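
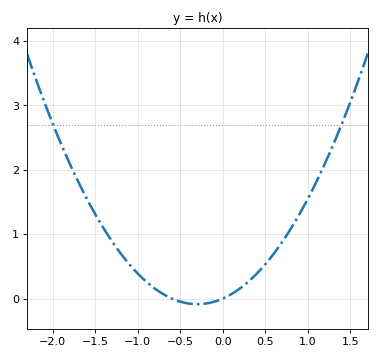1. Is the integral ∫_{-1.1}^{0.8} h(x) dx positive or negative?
positive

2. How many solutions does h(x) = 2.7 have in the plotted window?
2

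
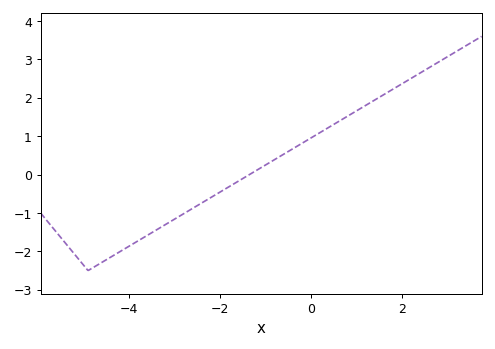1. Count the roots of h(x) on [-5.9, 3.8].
1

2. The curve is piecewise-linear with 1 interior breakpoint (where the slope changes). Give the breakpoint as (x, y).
(-4.9, -2.5)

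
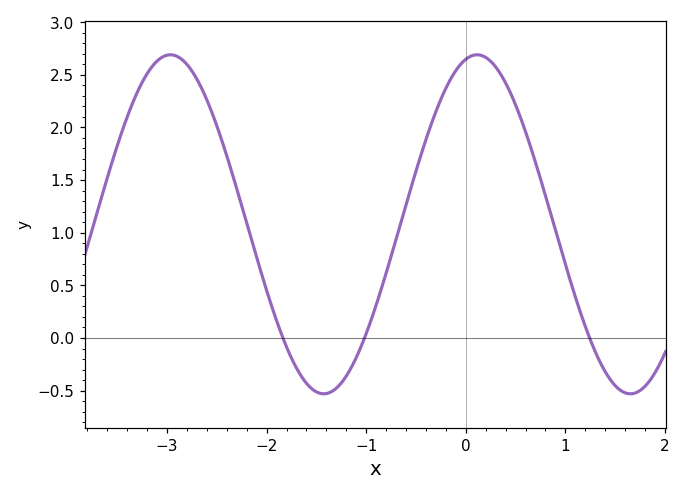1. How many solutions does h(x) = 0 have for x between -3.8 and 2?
3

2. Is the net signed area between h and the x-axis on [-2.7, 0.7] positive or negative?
positive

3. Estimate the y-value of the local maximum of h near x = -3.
2.69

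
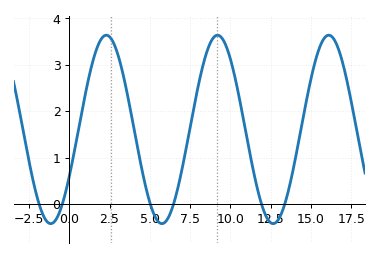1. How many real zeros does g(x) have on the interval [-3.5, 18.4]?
6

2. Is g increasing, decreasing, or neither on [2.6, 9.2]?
neither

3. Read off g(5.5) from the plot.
-0.4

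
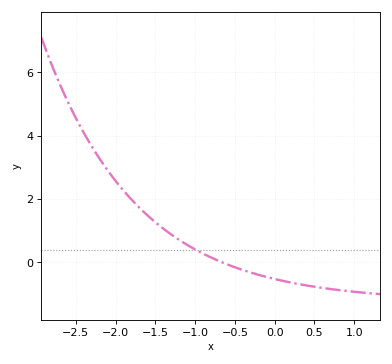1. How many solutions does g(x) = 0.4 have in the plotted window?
1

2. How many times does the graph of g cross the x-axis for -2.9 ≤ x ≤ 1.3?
1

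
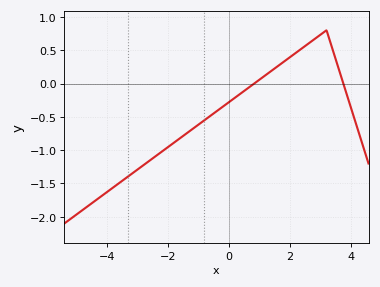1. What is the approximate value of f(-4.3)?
-1.73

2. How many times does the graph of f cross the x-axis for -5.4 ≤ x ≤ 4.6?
2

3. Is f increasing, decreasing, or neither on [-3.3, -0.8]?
increasing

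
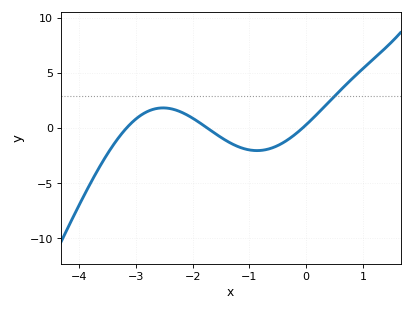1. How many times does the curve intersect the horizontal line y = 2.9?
1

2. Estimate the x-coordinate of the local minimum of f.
-0.9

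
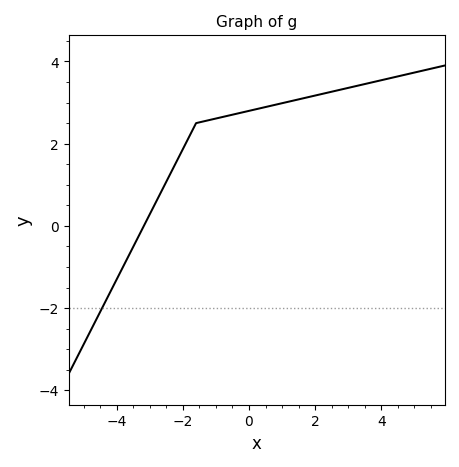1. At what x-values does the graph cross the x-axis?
-3.2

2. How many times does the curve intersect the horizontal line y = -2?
1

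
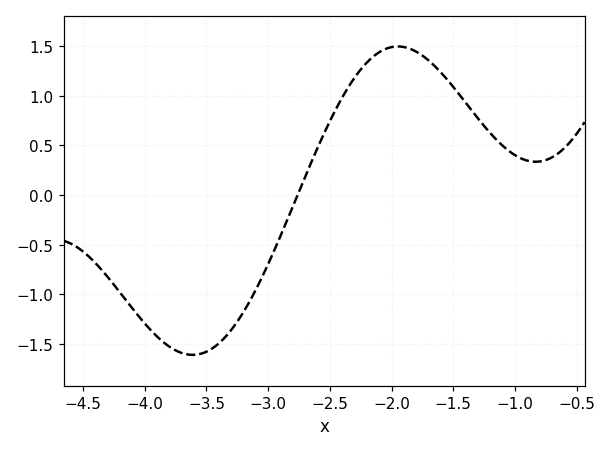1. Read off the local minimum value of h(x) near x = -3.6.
-1.6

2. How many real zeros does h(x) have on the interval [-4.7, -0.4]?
1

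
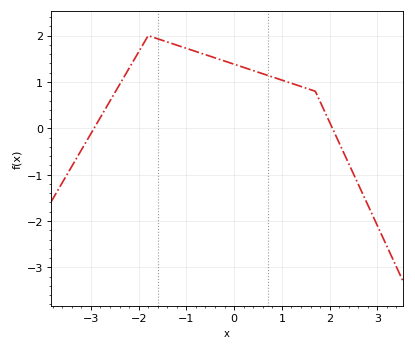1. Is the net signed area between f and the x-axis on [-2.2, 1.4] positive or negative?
positive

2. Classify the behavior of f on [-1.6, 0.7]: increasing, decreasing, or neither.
decreasing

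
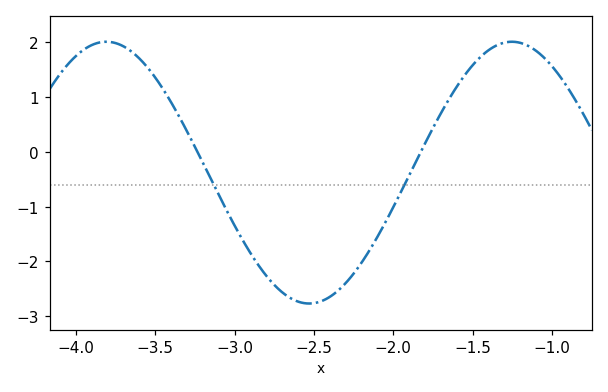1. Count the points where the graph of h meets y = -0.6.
2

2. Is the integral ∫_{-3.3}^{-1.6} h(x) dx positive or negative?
negative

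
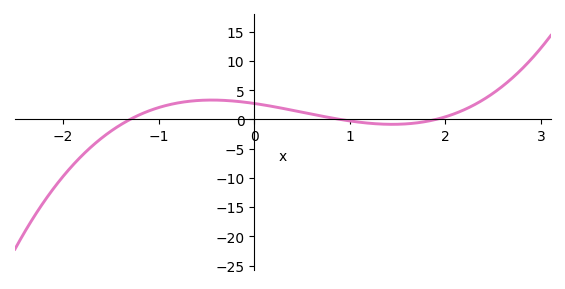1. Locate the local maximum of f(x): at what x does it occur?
-0.4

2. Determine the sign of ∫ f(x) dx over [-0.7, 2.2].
positive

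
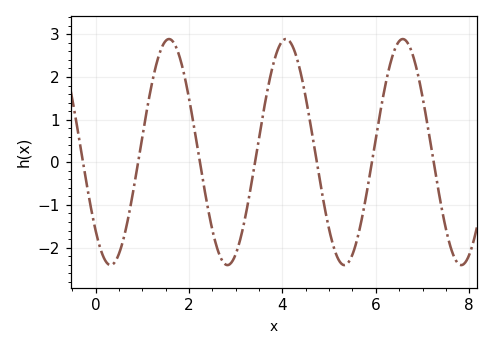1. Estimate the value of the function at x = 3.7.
1.8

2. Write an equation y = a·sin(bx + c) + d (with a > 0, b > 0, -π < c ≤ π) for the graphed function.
y = 2.65sin(2.5x - 2.4) + 0.24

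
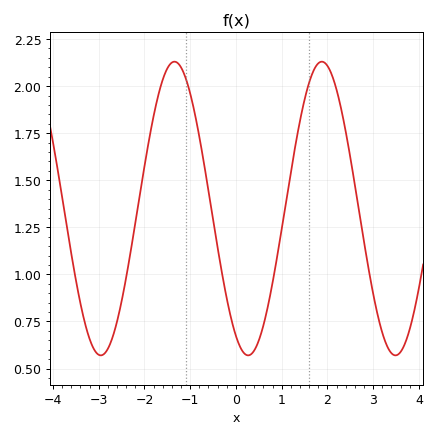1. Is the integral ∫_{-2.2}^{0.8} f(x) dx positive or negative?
positive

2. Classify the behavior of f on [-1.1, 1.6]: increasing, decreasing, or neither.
neither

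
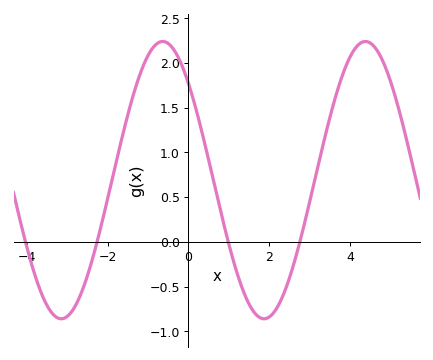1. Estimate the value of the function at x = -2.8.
-0.7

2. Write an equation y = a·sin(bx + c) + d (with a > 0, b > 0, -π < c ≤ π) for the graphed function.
y = 1.55sin(1.2x + 2.4) + 0.69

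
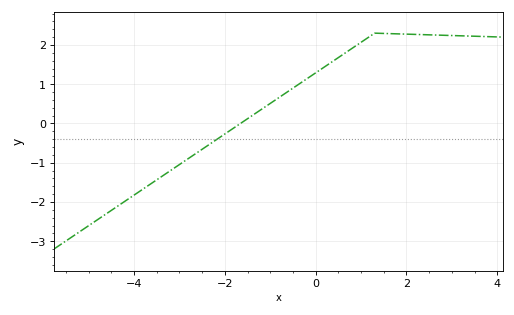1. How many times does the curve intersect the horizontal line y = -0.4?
1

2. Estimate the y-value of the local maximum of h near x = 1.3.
2.3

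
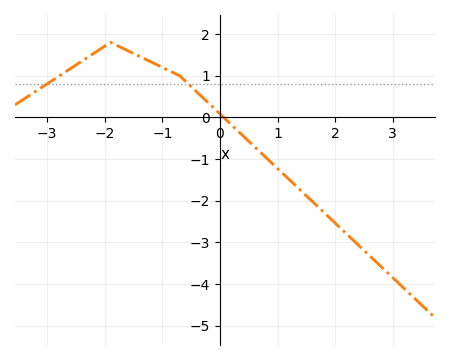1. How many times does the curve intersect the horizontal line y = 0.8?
2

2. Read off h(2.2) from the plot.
-2.8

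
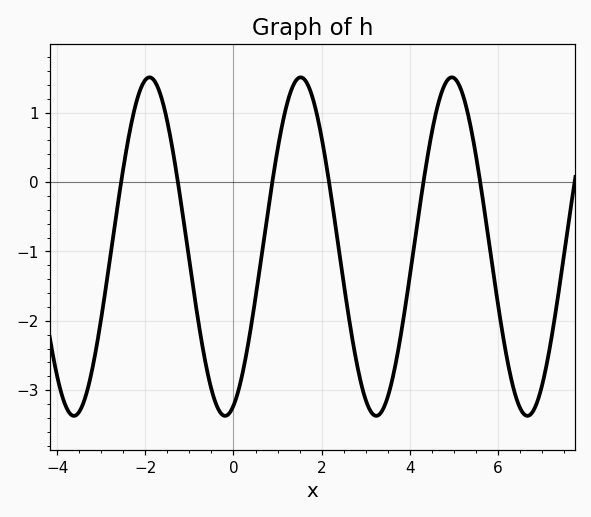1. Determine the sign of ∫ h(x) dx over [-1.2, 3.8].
negative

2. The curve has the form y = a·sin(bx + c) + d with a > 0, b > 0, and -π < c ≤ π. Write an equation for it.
y = 2.44sin(1.8x - 1.2) - 0.93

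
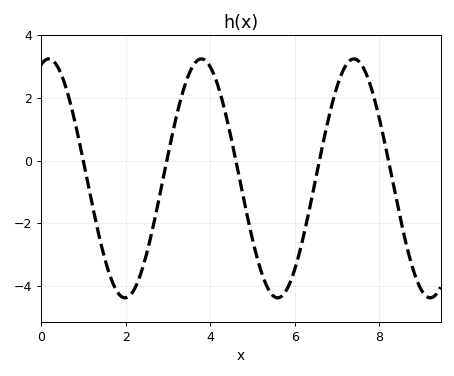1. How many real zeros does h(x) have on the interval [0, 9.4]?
5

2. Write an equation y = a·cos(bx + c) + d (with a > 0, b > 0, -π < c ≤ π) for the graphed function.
y = 3.82cos(1.7x - 0.3) - 0.57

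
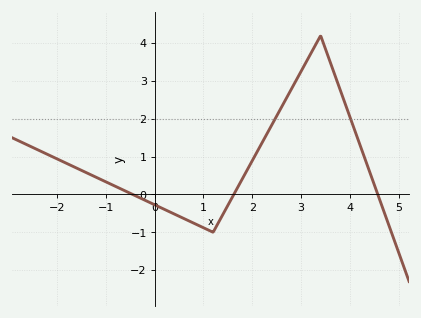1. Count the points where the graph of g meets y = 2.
2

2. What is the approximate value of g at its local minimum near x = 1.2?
-1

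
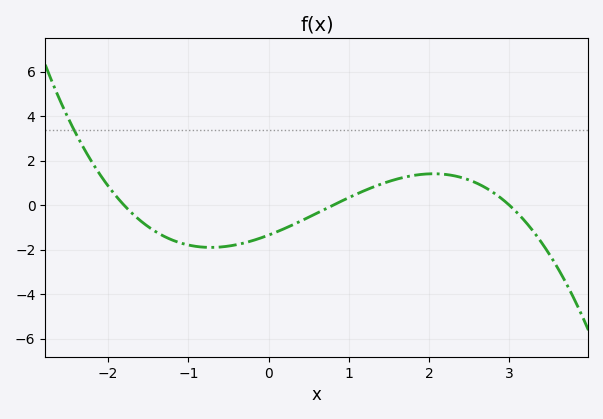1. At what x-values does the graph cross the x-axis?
-1.8, 0.8, 3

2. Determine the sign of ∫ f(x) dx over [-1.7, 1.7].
negative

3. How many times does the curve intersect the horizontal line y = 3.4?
1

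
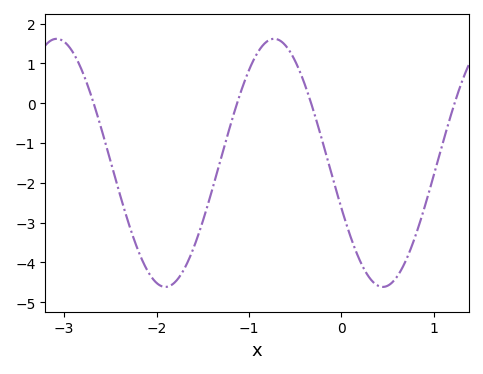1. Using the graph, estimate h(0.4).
-4.6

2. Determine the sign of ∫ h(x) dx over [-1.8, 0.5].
negative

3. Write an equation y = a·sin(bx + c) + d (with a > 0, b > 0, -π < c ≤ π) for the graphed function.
y = 3.12sin(2.7x - 2.8) - 1.5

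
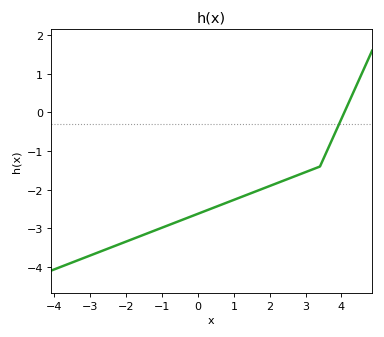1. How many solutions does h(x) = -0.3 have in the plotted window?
1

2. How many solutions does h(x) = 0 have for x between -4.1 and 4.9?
1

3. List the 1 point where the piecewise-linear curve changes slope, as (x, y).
(3.4, -1.4)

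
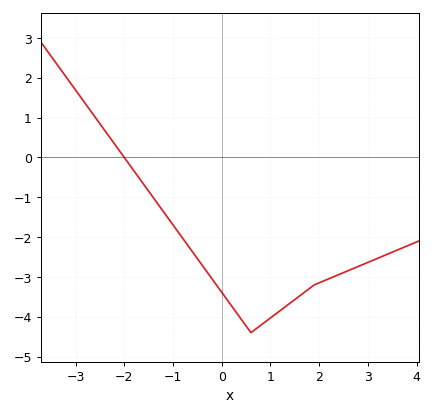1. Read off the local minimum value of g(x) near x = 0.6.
-4.4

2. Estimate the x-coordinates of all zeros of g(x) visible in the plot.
-2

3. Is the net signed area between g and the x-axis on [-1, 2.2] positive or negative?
negative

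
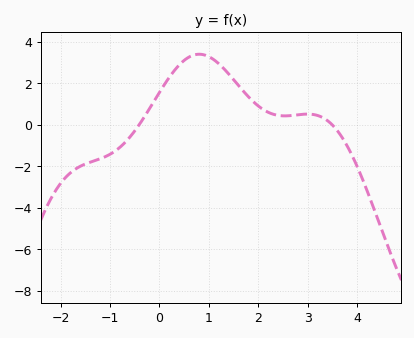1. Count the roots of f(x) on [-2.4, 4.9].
2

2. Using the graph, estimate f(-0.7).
-0.859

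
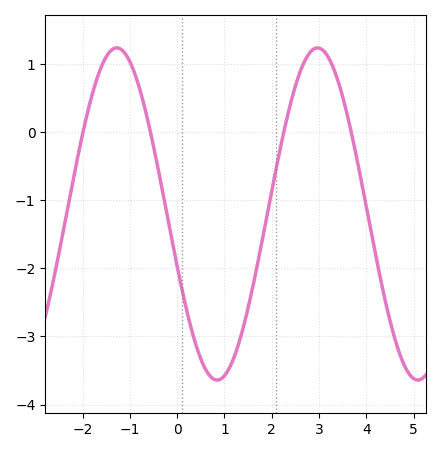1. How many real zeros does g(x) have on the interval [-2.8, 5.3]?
4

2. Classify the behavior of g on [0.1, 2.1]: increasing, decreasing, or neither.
neither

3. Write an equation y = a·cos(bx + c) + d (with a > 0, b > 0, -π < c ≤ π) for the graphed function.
y = 2.44cos(1.48x + 1.89) - 1.2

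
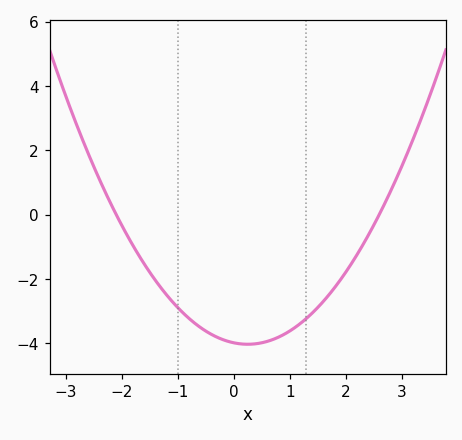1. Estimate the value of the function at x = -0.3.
-3.81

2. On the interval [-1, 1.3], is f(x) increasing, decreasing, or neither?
neither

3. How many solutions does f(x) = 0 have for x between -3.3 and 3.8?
2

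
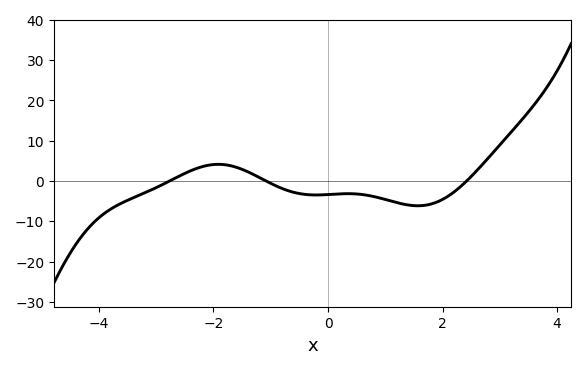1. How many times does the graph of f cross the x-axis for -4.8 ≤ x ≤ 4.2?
3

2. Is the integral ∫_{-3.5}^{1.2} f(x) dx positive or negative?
negative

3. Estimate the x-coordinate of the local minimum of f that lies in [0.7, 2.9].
1.6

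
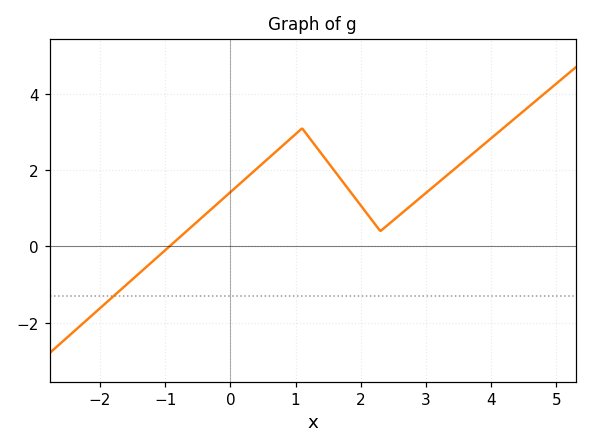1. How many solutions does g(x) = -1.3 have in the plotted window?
1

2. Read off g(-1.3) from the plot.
-0.6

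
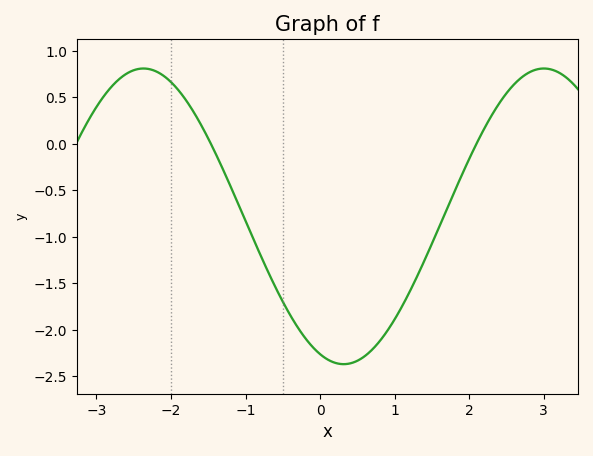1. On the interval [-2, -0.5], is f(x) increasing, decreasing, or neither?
decreasing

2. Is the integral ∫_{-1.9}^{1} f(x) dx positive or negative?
negative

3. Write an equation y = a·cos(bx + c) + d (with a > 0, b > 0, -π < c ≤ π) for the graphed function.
y = 1.59cos(1.17x + 2.77) - 0.78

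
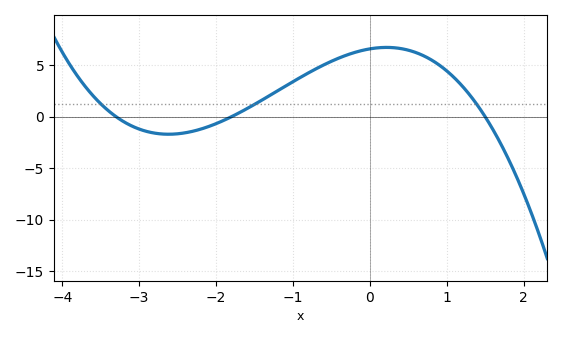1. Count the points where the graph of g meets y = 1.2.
3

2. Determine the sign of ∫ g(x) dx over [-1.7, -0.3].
positive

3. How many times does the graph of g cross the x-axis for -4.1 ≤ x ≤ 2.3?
3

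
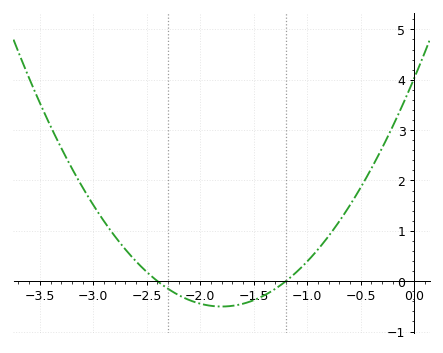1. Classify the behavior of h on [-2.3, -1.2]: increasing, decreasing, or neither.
neither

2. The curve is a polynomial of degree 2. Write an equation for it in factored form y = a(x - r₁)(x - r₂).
y = 1.4(x + 2.4)(x + 1.2)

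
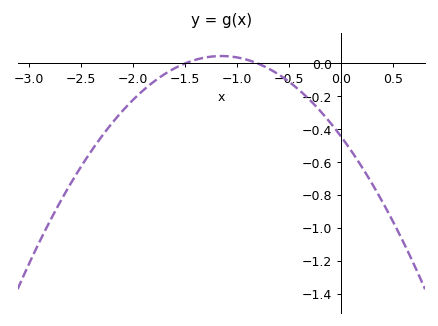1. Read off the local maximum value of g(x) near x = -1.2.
0.045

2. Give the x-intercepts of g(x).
-1.5, -0.8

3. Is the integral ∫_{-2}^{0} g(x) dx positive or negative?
negative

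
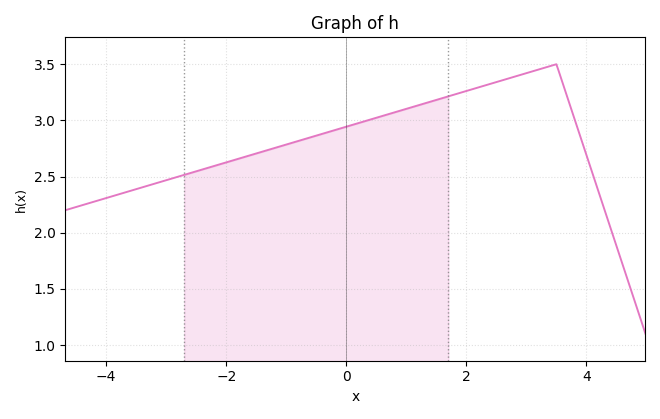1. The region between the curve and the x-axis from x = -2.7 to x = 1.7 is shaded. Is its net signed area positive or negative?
positive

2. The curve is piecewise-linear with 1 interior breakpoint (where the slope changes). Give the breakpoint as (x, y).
(3.5, 3.5)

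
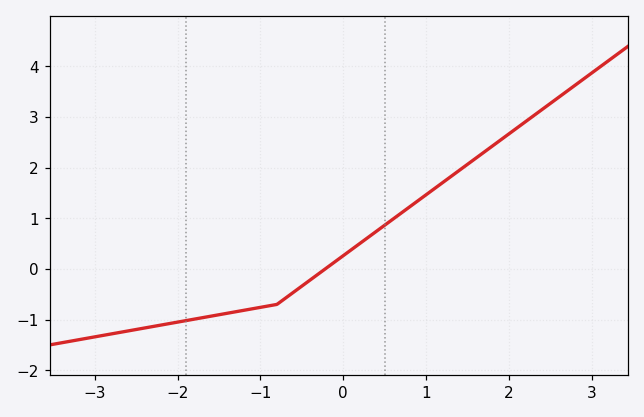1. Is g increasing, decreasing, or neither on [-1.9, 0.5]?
increasing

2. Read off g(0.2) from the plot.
0.5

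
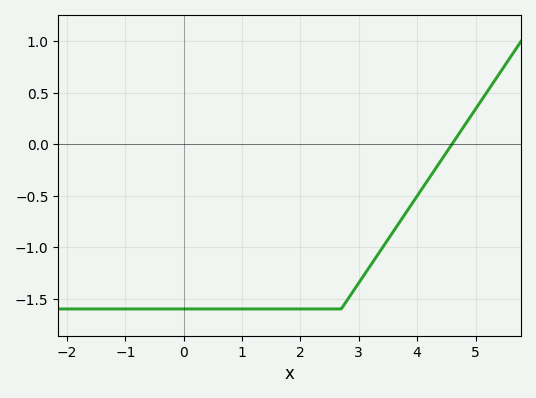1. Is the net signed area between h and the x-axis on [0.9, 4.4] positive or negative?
negative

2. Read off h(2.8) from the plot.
-1.5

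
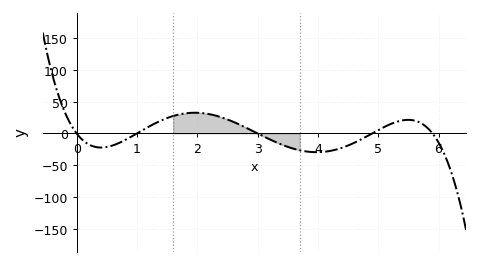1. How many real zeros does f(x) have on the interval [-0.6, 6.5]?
5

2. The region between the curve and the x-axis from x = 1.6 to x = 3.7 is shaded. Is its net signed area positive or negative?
positive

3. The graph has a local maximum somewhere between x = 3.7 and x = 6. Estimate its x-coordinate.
5.5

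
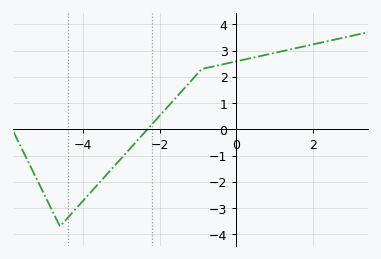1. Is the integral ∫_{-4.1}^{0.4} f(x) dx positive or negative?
positive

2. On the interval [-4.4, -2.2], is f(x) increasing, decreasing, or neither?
increasing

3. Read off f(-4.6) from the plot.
-3.7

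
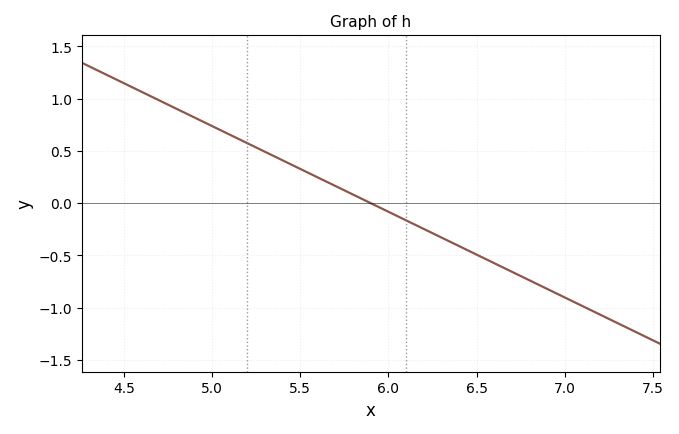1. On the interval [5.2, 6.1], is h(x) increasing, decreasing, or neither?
decreasing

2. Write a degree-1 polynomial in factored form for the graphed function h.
y = -0.82(x - 5.9)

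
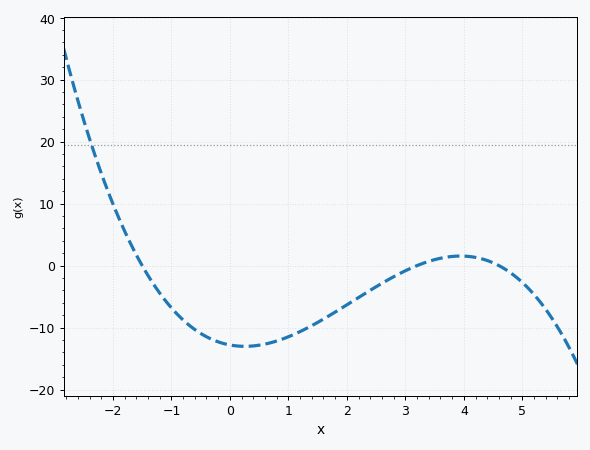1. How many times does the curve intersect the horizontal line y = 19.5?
1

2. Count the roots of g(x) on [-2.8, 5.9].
3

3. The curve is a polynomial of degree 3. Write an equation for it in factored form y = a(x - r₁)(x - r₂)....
y = -0.58(x + 1.5)(x - 3.2)(x - 4.6)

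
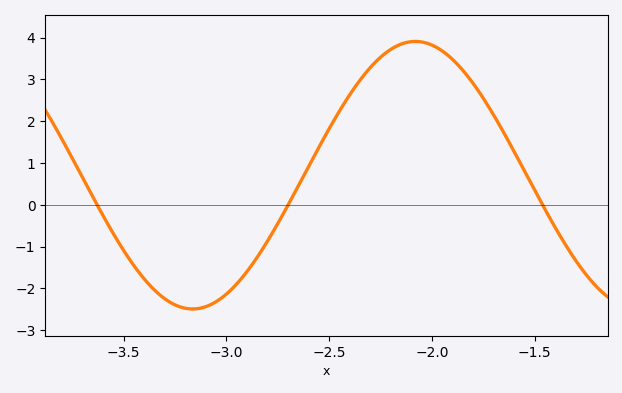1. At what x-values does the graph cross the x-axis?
-3.63, -2.7, -1.46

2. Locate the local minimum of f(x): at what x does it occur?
-3.16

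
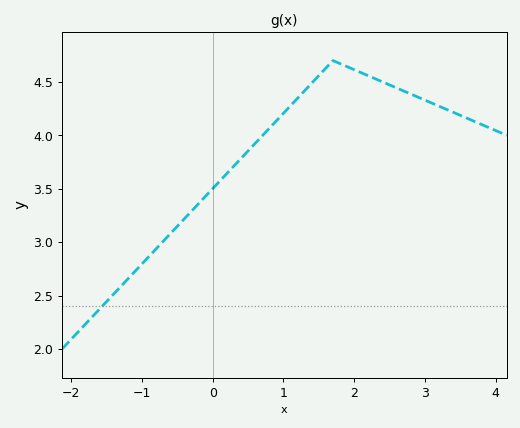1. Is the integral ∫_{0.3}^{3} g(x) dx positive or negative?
positive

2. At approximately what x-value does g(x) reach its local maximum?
1.7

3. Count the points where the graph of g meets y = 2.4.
1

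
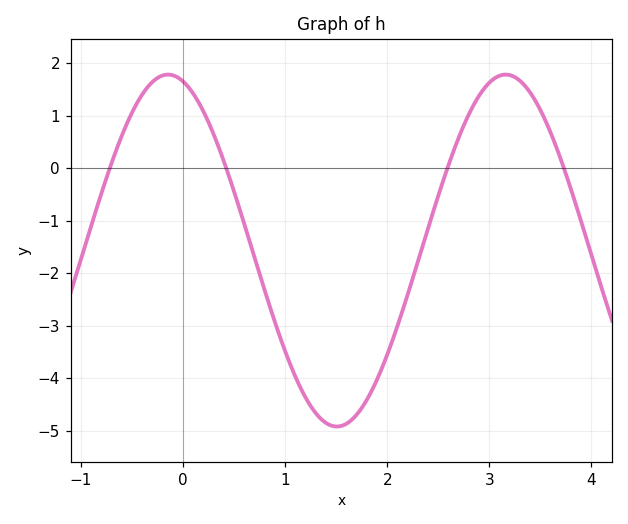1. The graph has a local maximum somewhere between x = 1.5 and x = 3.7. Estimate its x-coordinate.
3.16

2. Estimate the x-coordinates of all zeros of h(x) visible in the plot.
-0.717, 0.423, 2.59, 3.73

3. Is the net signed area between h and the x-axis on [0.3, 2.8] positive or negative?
negative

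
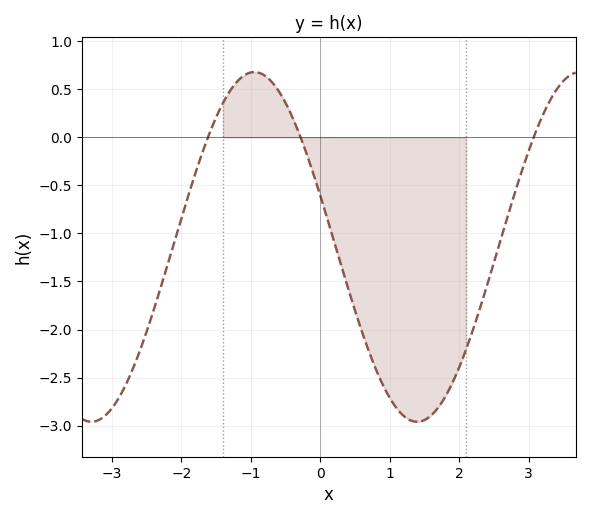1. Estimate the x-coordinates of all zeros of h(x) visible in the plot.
-1.6, -0.3, 3.1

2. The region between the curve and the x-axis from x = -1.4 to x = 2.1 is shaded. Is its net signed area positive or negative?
negative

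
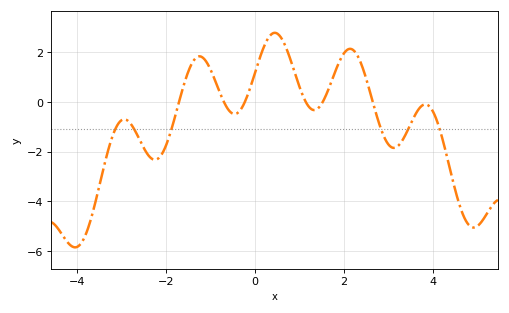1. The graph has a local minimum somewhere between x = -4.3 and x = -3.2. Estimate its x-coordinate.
-4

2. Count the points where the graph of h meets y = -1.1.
6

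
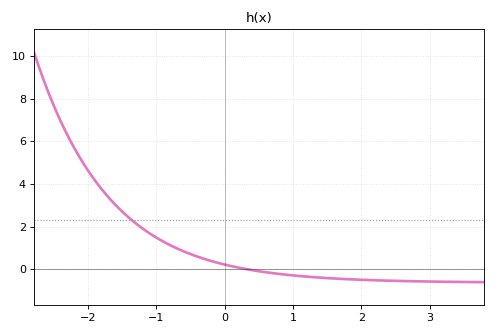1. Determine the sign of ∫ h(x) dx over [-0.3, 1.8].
negative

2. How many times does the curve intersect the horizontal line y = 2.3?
1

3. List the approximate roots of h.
0.3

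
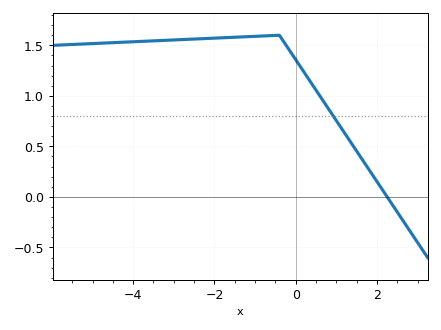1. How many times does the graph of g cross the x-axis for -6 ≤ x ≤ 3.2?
1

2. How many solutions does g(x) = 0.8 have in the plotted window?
1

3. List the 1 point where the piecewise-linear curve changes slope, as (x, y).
(-0.4, 1.6)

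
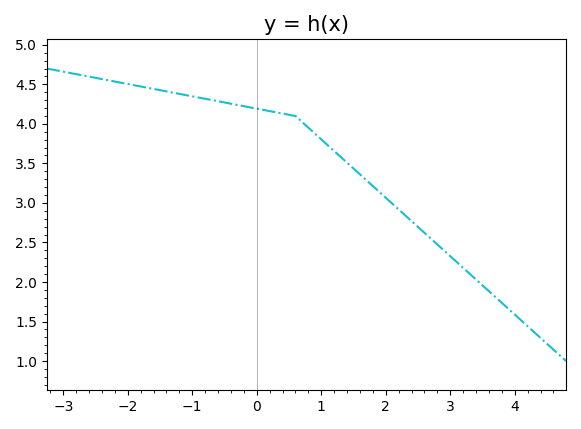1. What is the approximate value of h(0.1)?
4.18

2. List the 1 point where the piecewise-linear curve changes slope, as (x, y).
(0.6, 4.1)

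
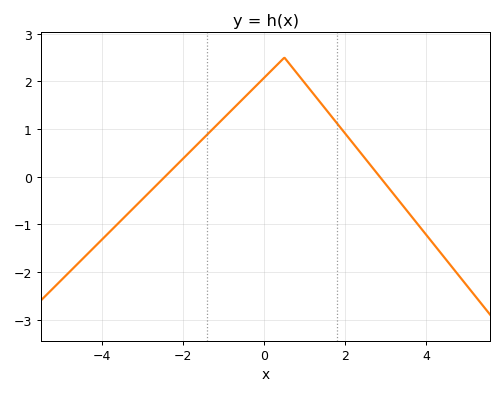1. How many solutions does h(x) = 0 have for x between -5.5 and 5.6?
2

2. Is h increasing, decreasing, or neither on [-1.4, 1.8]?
neither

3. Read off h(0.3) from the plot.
2.3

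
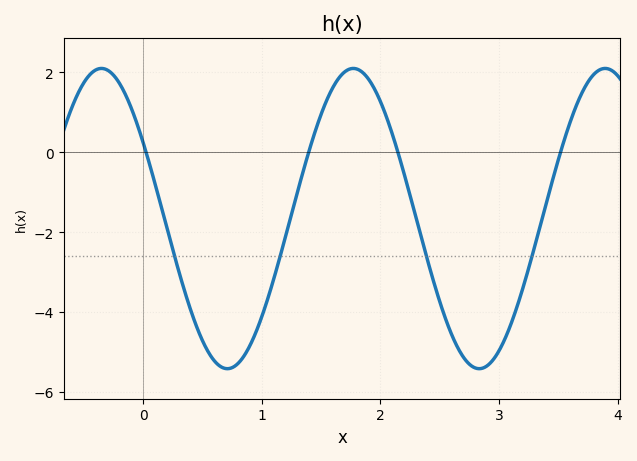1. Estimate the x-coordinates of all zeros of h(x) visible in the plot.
0.025, 1.39, 2.15, 3.52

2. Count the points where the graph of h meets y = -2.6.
4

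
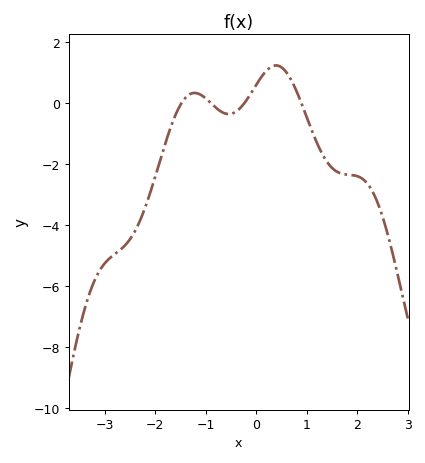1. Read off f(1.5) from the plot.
-2.2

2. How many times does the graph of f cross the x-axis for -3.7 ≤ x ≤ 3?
4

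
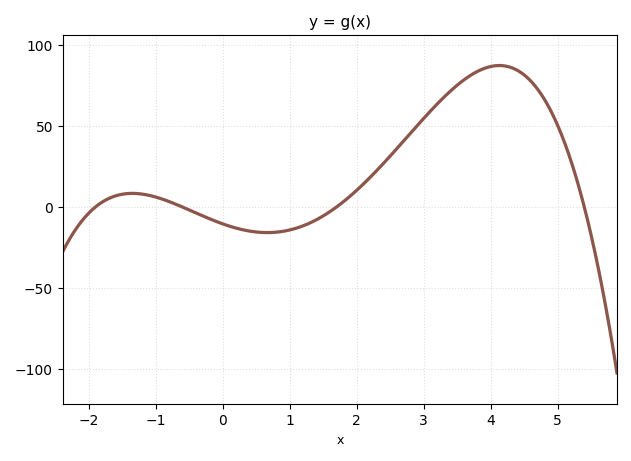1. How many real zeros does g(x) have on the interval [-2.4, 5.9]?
4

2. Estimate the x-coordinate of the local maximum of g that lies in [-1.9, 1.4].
-1.35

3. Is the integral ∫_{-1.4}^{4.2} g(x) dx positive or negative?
positive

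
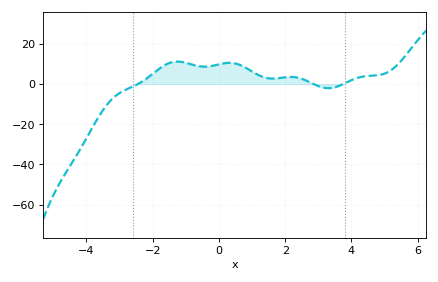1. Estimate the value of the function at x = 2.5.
2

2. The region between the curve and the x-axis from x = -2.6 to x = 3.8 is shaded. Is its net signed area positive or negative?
positive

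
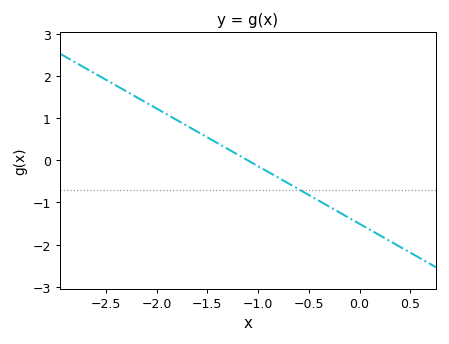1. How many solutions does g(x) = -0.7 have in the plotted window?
1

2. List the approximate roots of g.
-1.1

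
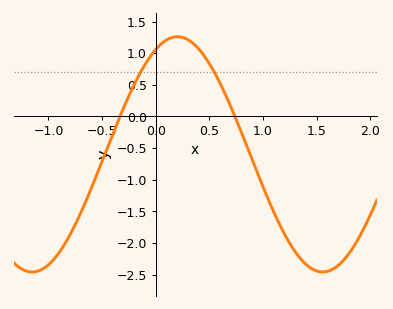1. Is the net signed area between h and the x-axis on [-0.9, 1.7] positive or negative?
negative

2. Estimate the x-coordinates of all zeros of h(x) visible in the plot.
-0.333, 0.738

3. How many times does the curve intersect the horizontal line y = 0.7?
2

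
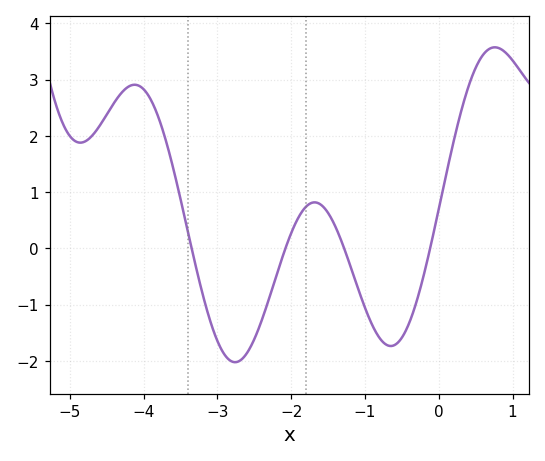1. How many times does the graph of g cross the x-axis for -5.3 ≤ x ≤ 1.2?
4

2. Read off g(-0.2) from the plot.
-0.454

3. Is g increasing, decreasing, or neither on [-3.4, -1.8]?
neither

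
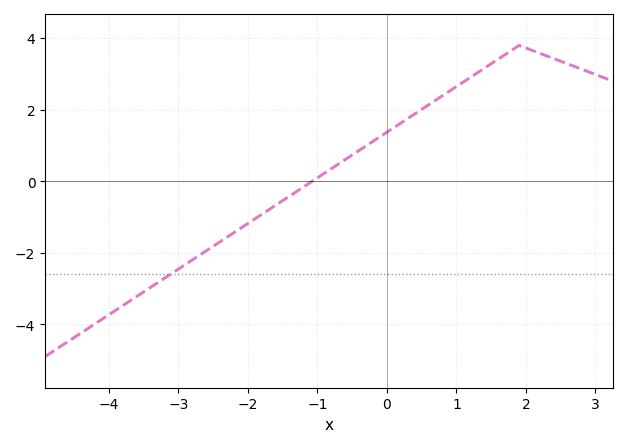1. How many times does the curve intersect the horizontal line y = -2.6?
1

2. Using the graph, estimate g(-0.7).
0.4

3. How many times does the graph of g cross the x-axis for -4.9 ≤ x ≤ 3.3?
1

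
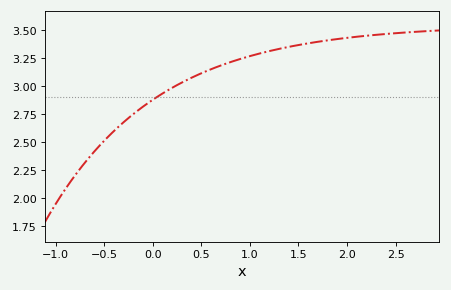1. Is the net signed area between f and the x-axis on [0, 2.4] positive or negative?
positive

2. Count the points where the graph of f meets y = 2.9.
1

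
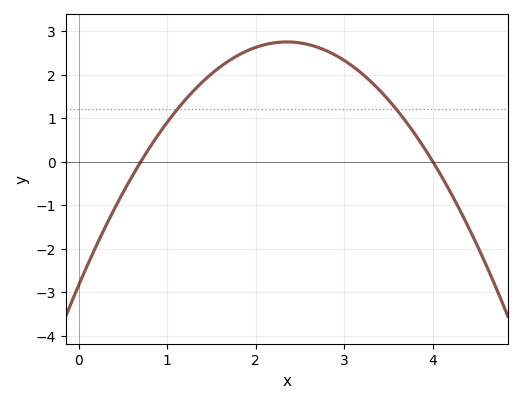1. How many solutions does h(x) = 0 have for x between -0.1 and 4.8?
2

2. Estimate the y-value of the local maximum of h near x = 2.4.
2.75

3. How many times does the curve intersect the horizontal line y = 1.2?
2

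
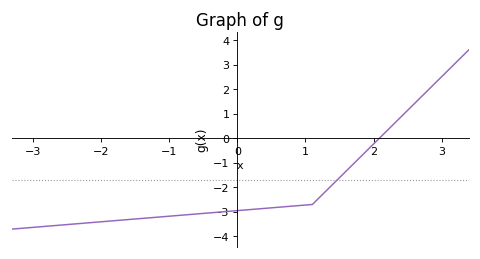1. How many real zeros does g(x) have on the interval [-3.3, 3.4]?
1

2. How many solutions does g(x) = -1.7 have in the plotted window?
1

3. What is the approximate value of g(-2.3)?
-3.5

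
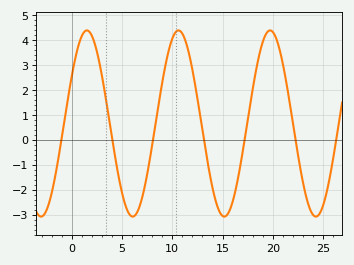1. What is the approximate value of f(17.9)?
1.82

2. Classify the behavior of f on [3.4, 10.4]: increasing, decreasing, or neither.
neither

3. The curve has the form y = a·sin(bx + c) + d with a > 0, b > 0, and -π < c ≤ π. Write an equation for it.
y = 3.74sin(0.69x + 0.53) + 0.66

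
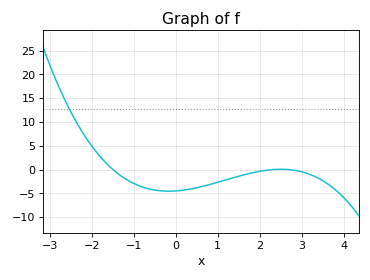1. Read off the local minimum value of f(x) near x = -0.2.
-4.5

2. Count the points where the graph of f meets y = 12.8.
1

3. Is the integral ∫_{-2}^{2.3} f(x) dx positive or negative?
negative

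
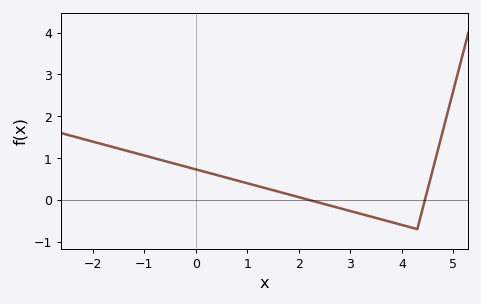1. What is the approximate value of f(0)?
0.728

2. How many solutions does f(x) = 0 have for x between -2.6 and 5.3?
2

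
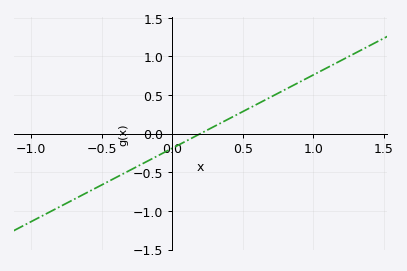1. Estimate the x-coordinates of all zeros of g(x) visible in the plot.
0.2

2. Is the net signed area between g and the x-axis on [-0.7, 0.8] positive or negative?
negative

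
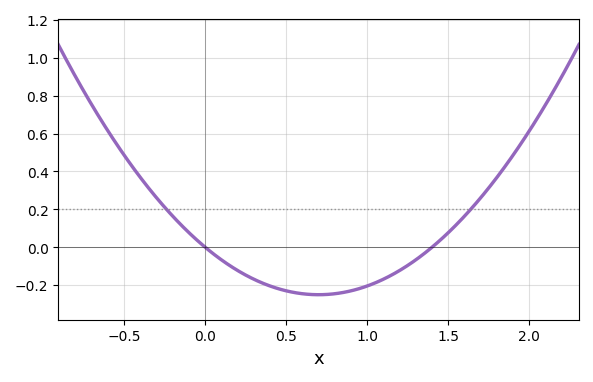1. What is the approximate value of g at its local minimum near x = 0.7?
-0.24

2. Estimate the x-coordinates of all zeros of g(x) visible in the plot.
0, 1.4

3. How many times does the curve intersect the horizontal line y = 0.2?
2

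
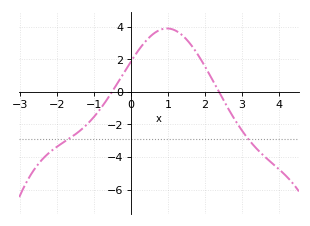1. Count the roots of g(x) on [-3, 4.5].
2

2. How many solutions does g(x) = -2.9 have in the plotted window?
2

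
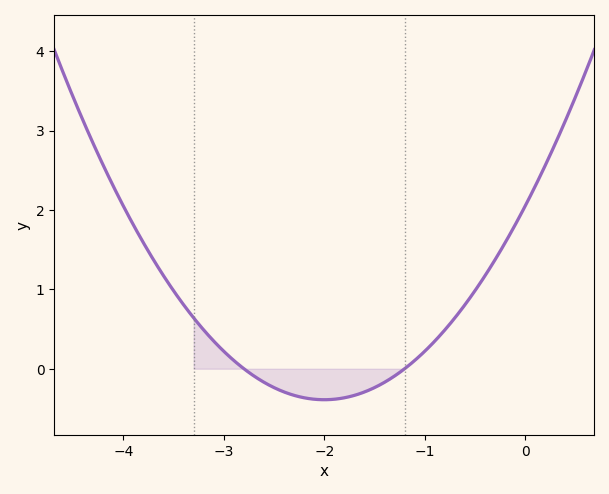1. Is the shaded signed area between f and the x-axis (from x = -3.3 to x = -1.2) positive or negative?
negative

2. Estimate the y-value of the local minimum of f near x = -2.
-0.4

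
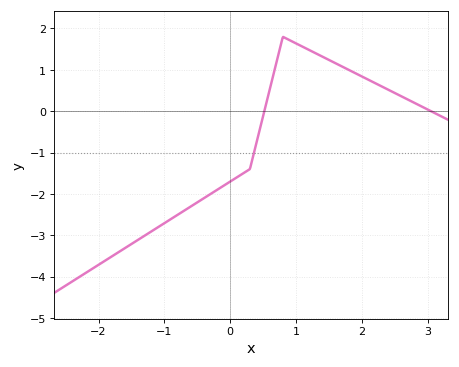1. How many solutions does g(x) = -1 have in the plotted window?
1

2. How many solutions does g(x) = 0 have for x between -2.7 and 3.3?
2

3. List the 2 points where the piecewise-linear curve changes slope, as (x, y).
(0.3, -1.4); (0.8, 1.8)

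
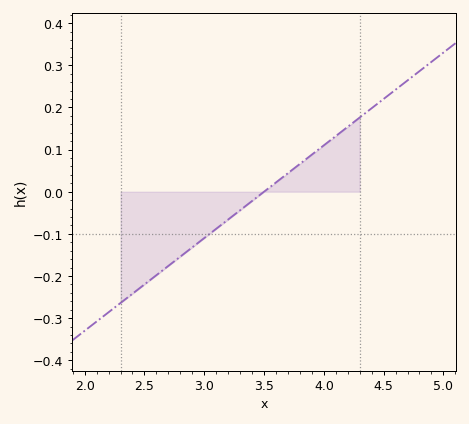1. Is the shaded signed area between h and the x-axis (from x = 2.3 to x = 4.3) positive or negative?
negative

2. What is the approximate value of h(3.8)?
0.066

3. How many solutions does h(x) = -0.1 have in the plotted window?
1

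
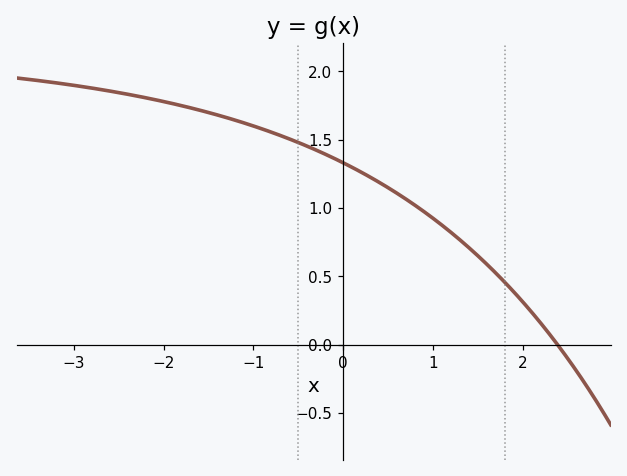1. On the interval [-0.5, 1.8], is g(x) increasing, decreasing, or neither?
decreasing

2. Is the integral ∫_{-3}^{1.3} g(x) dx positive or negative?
positive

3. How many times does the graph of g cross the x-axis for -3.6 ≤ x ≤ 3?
1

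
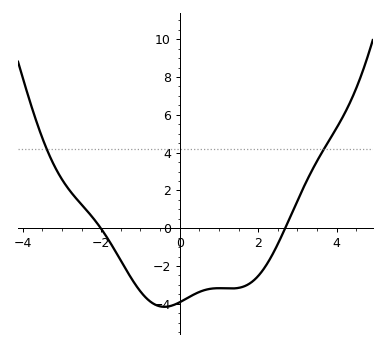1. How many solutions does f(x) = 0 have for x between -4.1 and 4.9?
2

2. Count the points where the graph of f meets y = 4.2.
2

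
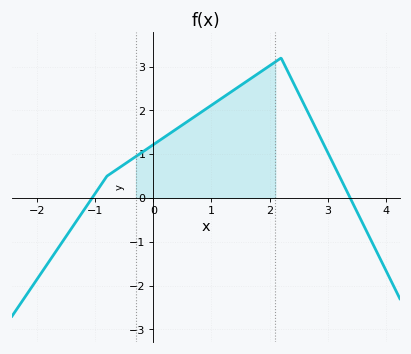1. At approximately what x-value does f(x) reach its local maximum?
2.2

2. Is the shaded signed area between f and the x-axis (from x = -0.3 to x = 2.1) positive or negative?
positive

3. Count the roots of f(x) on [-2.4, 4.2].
2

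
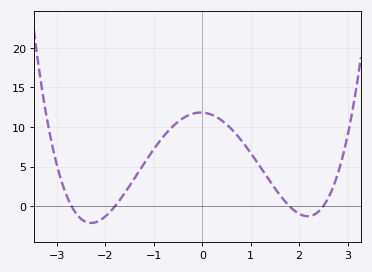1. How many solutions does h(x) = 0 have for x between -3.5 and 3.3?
4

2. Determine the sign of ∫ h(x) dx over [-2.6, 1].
positive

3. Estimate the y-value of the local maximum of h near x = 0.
12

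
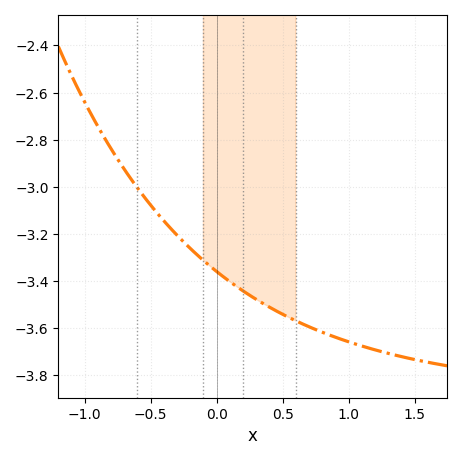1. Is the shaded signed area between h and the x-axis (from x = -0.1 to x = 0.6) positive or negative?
negative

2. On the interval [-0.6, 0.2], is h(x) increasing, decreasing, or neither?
decreasing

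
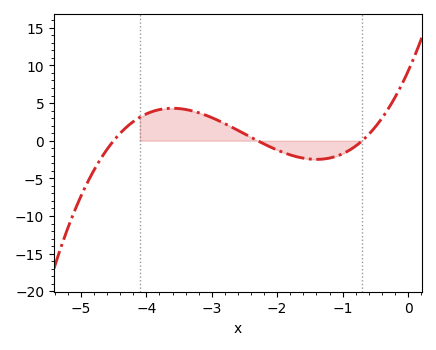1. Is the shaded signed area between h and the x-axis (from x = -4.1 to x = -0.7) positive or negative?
positive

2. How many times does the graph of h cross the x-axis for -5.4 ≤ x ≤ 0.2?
3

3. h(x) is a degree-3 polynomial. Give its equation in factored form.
y = 1.27(x + 4.5)(x + 2.3)(x + 0.7)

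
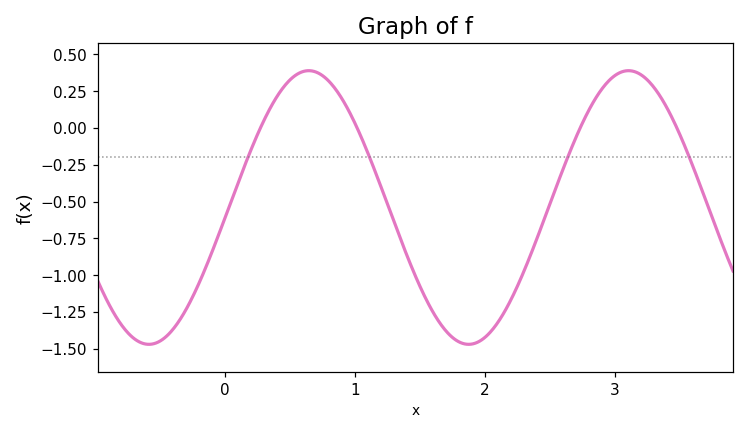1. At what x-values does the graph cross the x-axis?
0.271, 1.02, 2.73, 3.48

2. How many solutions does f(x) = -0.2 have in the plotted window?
4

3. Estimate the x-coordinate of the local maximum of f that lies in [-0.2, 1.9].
0.643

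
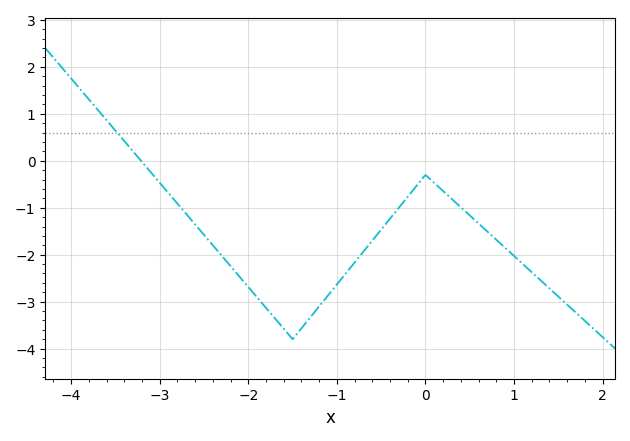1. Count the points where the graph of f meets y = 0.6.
1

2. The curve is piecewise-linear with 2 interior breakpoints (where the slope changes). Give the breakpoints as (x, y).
(-1.5, -3.8); (0, -0.3)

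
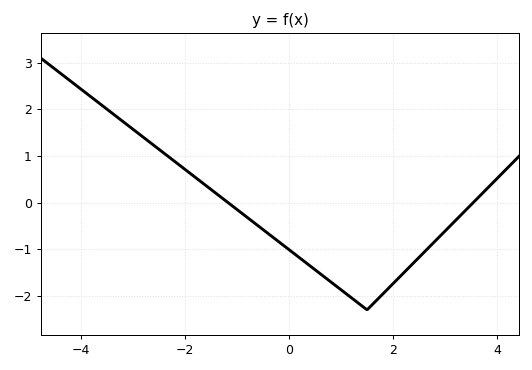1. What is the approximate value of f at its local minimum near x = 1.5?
-2.3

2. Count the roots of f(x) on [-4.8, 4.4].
2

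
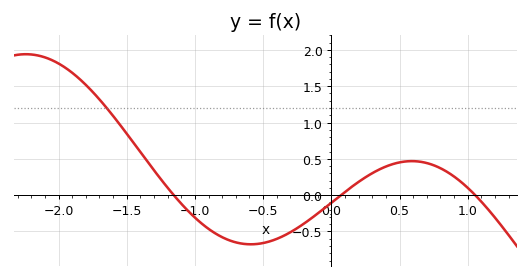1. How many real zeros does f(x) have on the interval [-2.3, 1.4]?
3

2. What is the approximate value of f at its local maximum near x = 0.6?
0.468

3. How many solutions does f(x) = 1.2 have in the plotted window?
1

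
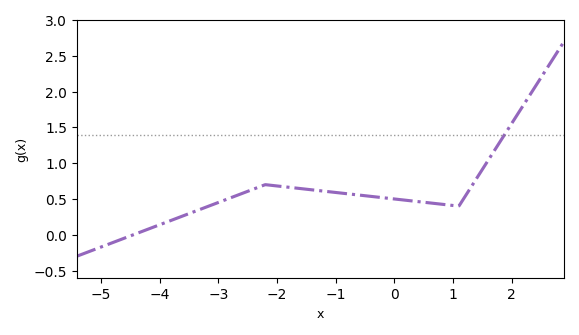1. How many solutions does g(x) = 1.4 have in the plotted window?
1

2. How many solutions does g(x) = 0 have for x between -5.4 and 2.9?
1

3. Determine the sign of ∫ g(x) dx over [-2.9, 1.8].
positive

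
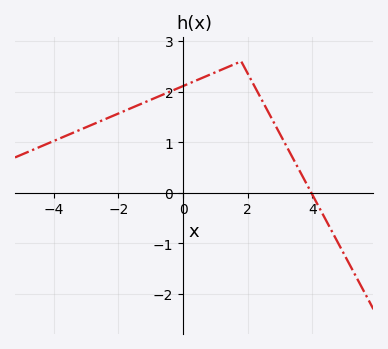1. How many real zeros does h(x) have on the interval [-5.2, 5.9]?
1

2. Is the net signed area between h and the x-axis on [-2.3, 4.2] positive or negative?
positive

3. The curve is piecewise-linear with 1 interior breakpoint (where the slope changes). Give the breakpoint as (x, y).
(1.8, 2.6)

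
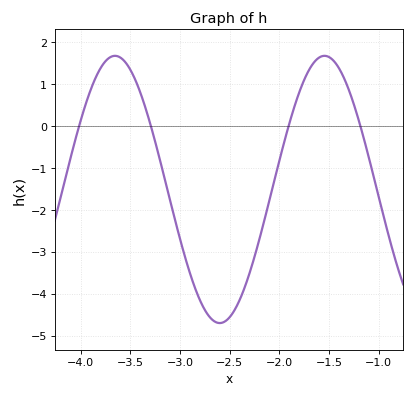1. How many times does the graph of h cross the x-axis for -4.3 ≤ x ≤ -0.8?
4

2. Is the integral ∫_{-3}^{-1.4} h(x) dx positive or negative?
negative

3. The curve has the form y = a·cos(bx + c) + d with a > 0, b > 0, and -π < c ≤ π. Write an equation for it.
y = 3.19cos(2.98x - 1.68) - 1.51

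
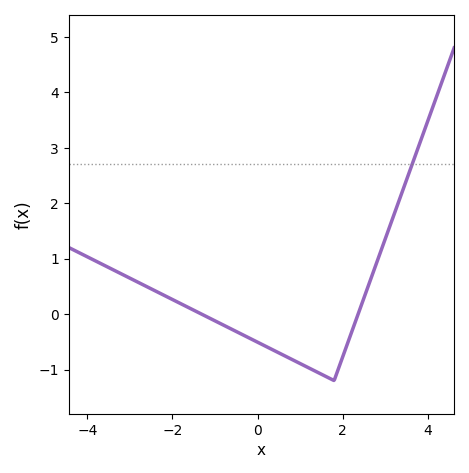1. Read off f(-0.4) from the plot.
-0.4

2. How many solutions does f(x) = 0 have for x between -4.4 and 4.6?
2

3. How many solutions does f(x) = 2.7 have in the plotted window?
1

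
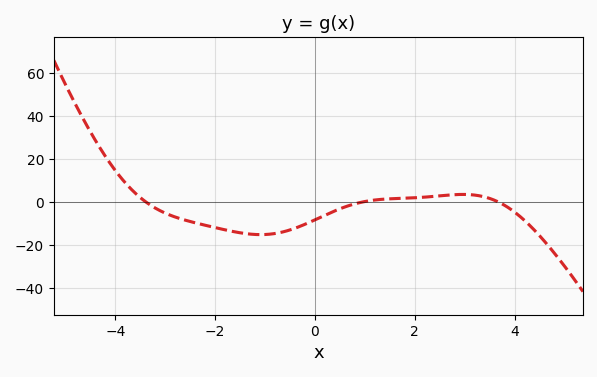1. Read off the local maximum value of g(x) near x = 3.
4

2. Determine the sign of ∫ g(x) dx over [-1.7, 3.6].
negative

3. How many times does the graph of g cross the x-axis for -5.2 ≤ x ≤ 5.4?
3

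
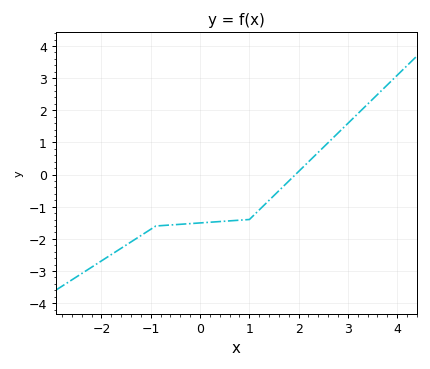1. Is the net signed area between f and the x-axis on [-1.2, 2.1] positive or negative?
negative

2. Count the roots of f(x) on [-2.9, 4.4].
1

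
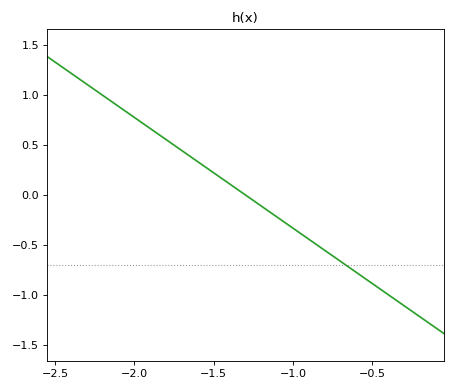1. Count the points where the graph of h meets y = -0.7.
1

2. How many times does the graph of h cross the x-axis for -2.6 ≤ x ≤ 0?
1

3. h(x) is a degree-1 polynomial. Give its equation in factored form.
y = -1.11(x + 1.3)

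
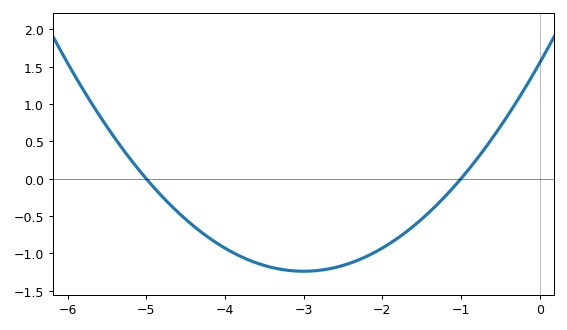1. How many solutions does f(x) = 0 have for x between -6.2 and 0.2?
2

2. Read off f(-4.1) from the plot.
-0.865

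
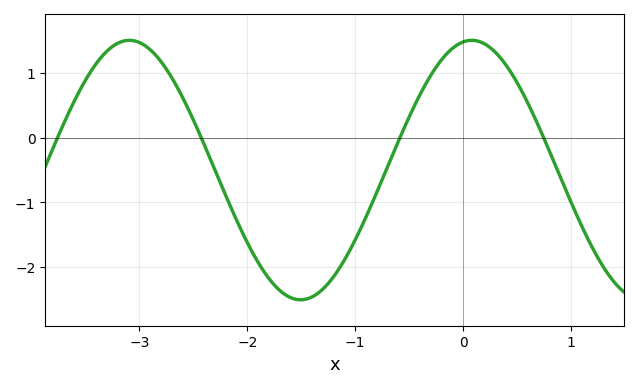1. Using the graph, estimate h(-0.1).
1.4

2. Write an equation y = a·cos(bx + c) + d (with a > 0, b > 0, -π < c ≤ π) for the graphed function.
y = 2cos(2x - 0.16) - 0.5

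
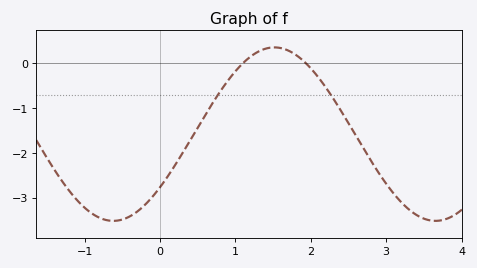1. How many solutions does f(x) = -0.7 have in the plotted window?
2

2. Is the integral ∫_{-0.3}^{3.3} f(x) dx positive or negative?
negative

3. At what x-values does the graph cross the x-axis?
1.1, 1.9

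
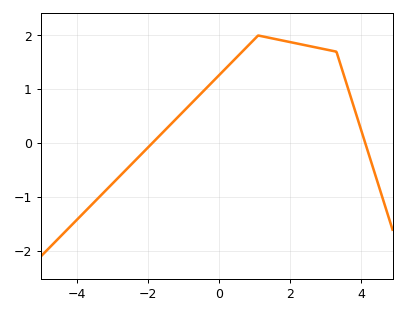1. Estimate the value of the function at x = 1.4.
2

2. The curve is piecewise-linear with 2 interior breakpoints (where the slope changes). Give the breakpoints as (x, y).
(1.1, 2); (3.3, 1.7)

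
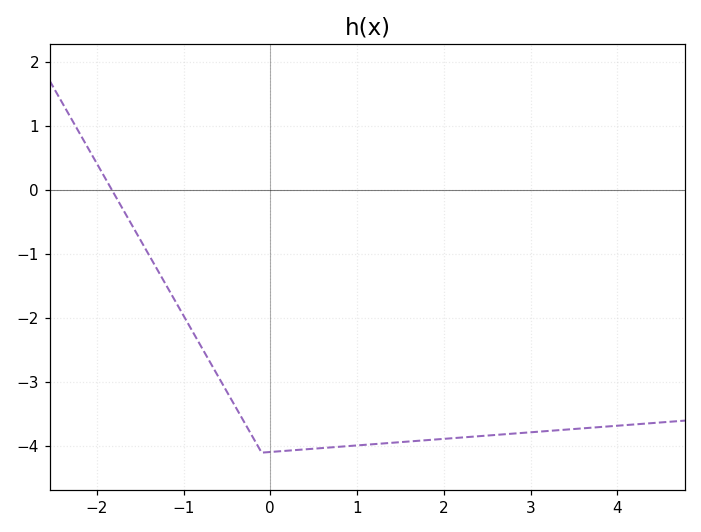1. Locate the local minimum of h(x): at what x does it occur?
-0.099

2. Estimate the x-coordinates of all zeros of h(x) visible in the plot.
-1.83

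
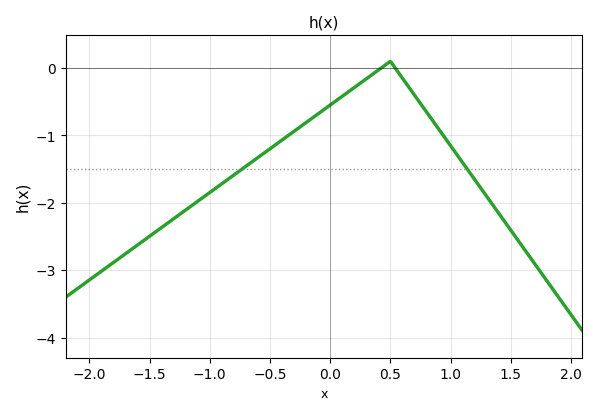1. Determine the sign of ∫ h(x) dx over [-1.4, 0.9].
negative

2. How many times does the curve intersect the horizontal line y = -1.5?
2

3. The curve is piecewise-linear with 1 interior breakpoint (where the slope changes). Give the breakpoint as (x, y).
(0.5, 0.1)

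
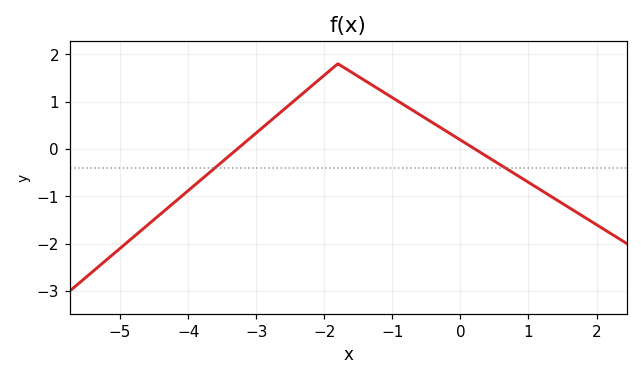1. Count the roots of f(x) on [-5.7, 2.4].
2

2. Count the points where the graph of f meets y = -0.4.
2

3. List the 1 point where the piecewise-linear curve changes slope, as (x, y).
(-1.8, 1.8)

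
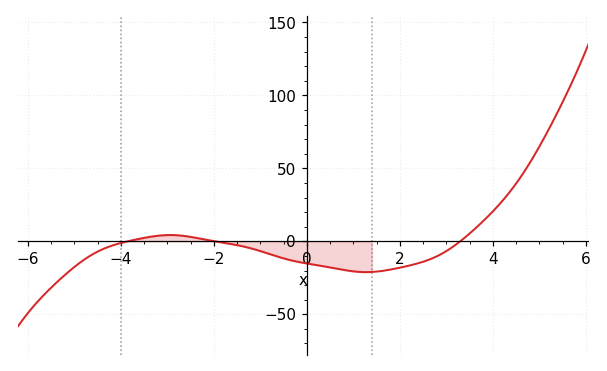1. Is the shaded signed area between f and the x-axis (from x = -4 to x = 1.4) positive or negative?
negative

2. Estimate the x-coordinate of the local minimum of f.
1.2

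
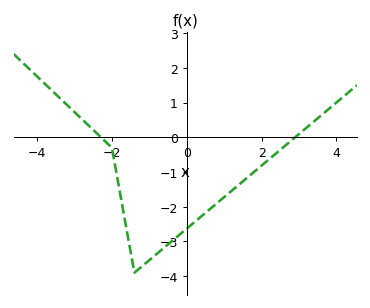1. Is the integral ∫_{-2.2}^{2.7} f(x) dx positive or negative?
negative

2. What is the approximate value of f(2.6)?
-0.3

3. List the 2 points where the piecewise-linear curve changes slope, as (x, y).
(-2, -0.3); (-1.4, -3.9)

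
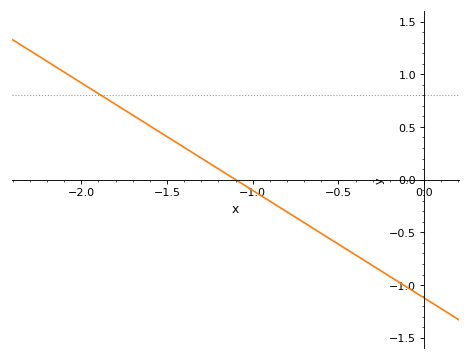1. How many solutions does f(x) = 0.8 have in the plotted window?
1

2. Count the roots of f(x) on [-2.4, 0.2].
1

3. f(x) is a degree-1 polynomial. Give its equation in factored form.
y = -1.02(x + 1.1)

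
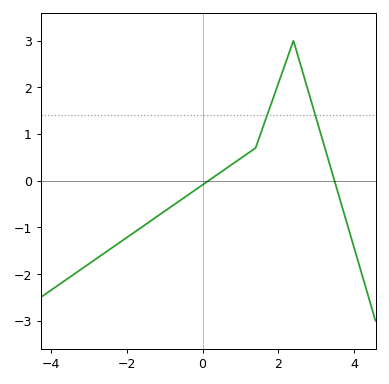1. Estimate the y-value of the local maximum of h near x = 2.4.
3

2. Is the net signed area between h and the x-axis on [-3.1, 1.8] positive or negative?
negative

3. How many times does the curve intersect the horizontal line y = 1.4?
2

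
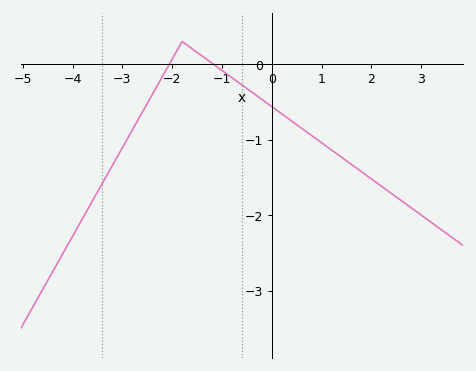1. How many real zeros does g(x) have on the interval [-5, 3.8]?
2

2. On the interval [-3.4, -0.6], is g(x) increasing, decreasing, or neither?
neither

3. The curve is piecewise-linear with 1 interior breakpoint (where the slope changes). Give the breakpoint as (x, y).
(-1.8, 0.3)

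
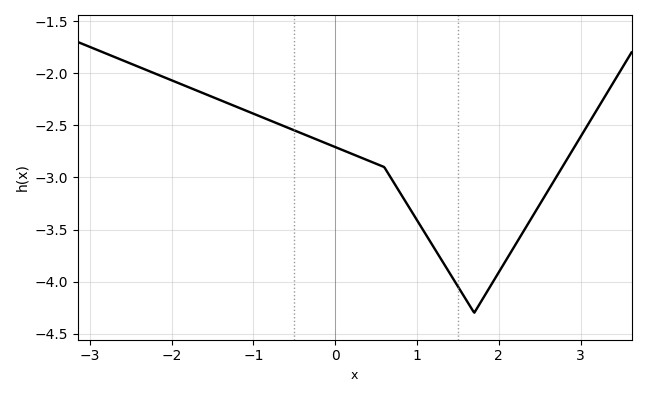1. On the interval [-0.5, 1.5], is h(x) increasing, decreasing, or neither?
decreasing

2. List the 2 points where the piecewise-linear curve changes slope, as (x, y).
(0.6, -2.9); (1.7, -4.3)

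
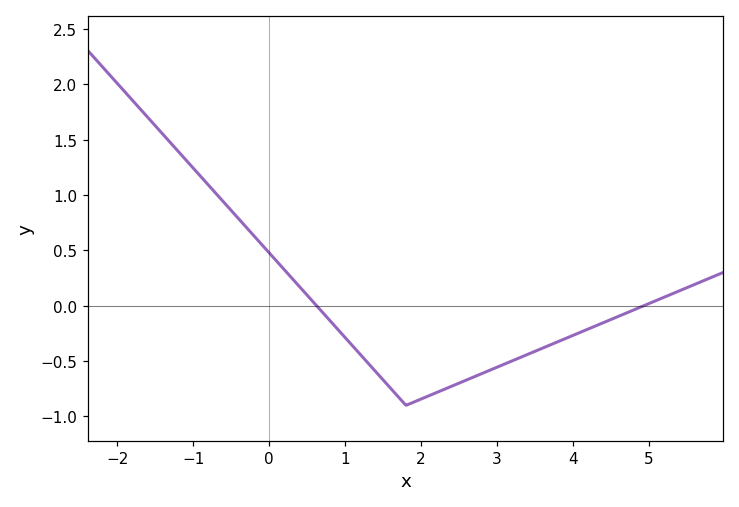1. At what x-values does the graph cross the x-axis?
0.6, 5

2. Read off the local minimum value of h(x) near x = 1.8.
-0.9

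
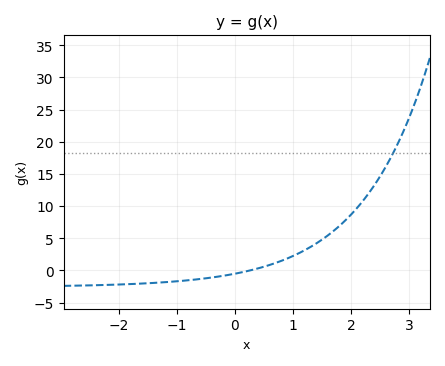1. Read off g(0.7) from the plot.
1.17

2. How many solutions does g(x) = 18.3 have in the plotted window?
1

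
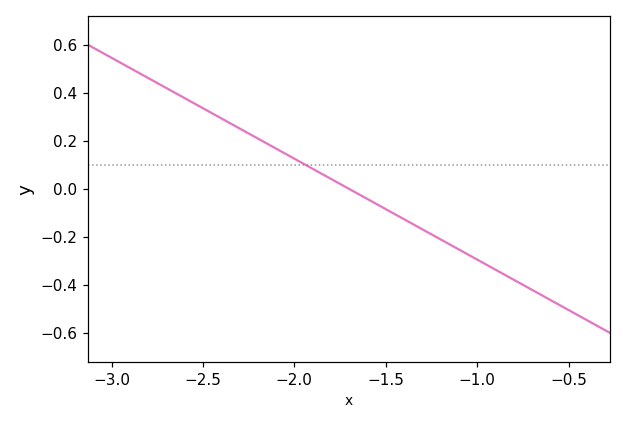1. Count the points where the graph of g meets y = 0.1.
1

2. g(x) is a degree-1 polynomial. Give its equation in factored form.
y = -0.42(x + 1.7)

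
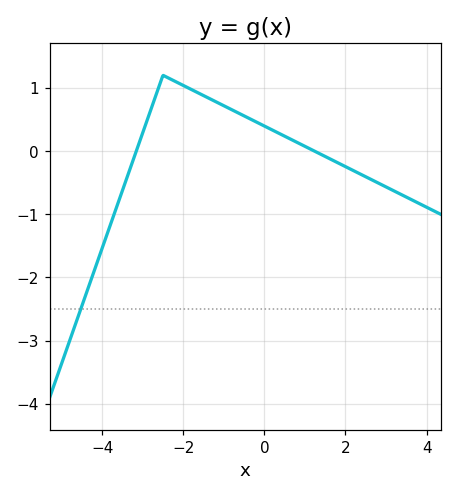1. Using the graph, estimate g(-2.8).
0.7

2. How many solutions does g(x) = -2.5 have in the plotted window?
1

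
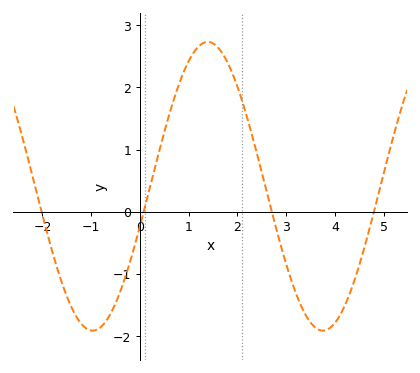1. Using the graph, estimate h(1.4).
2.7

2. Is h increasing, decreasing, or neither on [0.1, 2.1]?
neither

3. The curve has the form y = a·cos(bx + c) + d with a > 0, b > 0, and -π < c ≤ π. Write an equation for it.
y = 2.32cos(1.3x - 1.9) + 0.41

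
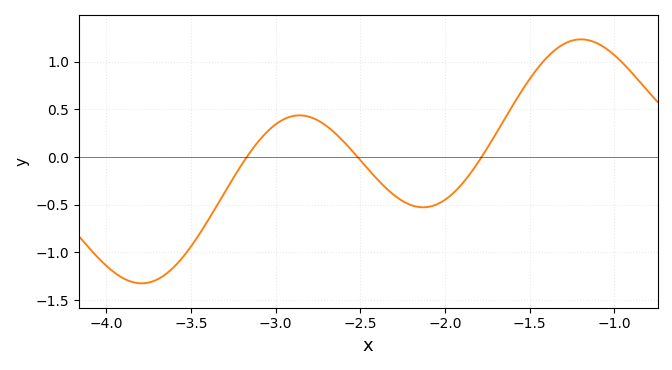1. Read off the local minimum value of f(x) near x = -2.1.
-0.527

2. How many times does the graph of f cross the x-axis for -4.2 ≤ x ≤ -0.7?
3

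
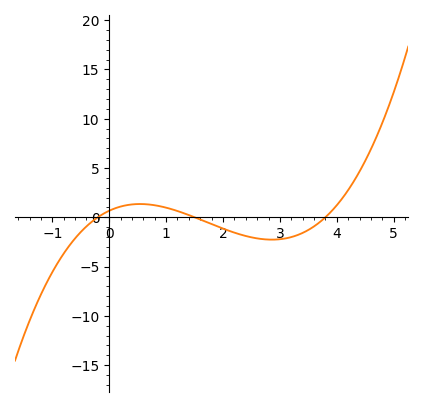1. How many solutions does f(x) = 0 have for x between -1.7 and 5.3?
3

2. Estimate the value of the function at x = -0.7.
-2.87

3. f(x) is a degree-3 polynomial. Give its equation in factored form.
y = 0.58(x + 0.2)(x - 1.5)(x - 3.8)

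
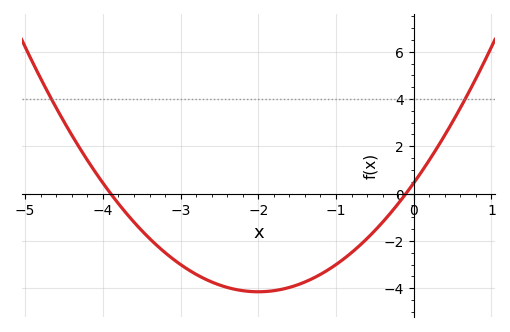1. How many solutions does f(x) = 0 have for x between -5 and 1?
2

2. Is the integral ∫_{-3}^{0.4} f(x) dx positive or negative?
negative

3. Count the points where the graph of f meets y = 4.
2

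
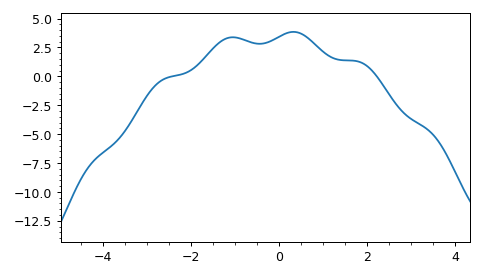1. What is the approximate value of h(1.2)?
1.6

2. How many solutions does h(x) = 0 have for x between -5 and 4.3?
2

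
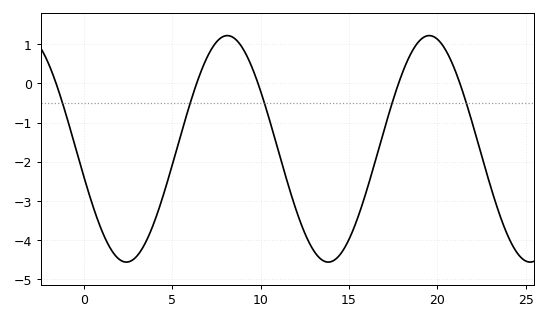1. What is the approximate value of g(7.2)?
0.865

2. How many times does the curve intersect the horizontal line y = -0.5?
5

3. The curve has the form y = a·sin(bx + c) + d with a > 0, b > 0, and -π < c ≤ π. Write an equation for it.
y = 2.89sin(0.55x - 2.89) - 1.67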